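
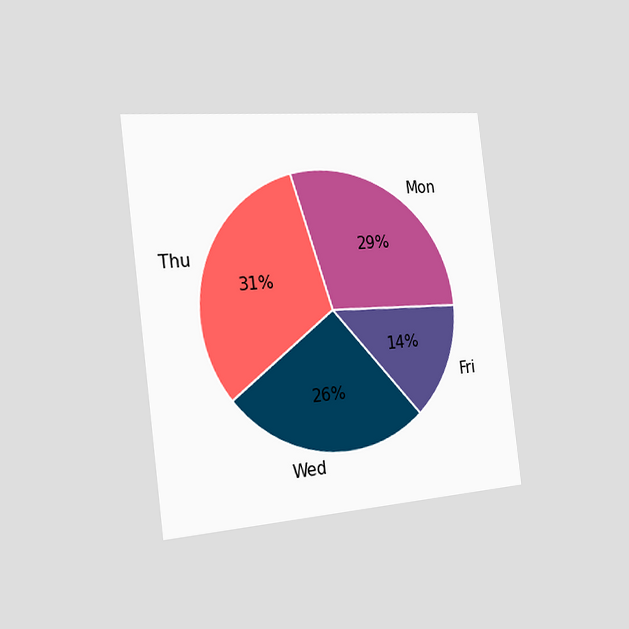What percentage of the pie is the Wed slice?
26%

The chart is tilted about 7° counter-clockwise and viewed slightly from the left. The Wed slice takes up 26% of the pie.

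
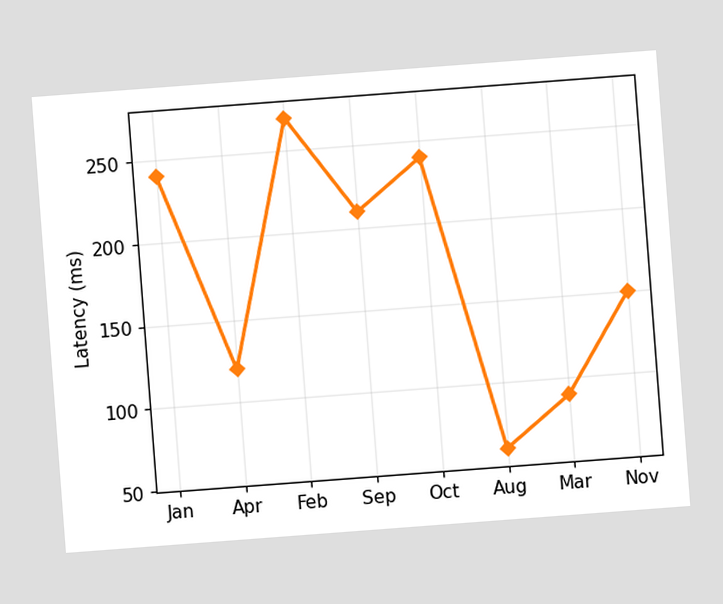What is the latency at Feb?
270ms

The chart is tilted about 4° counter-clockwise. At Feb, the line is at 270ms.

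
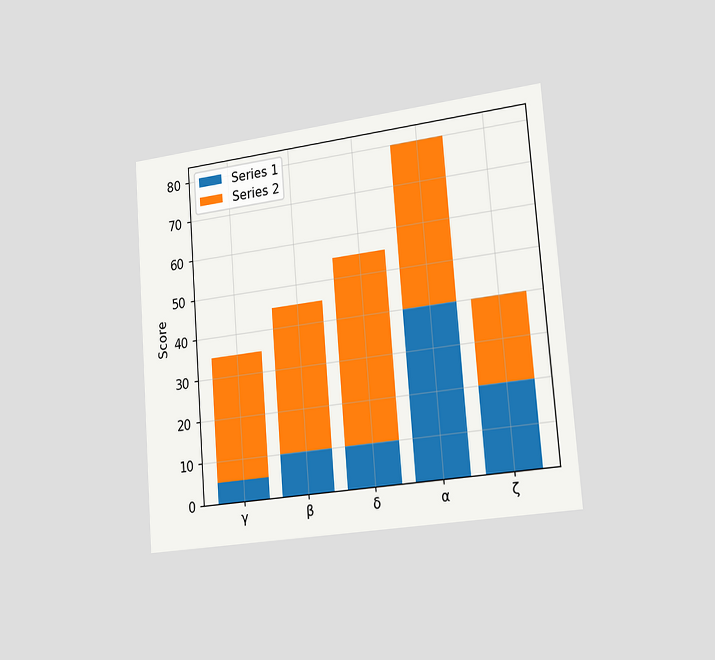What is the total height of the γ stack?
The chart is tilted about 4° counter-clockwise and viewed slightly from the right. The γ stack's top reaches 35 on the y-axis.

35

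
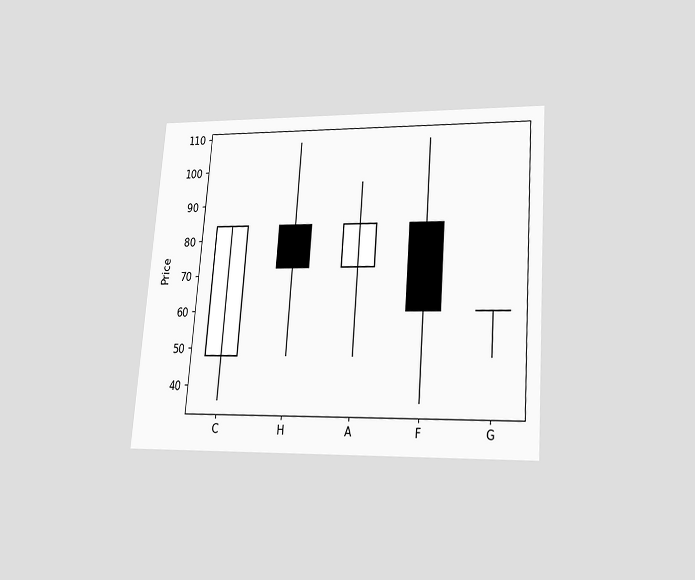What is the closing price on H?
The chart is tilted about 4° clockwise and viewed slightly from below. The H candle closes at 72.

72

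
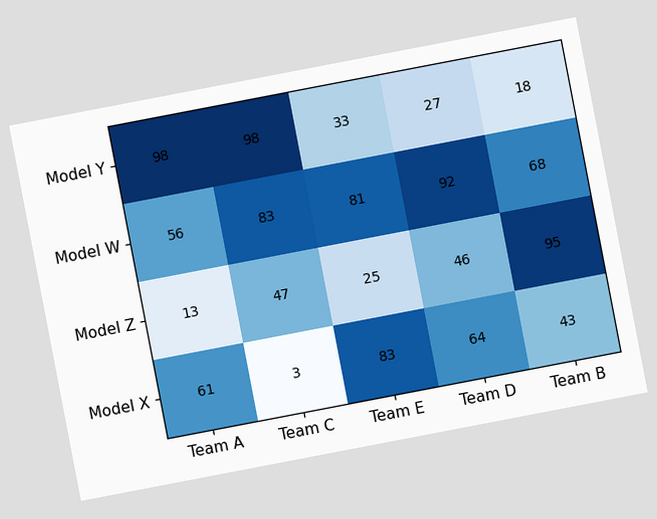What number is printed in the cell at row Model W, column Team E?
The chart is tilted about 11° counter-clockwise. The (Model W, Team E) cell reads 81.

81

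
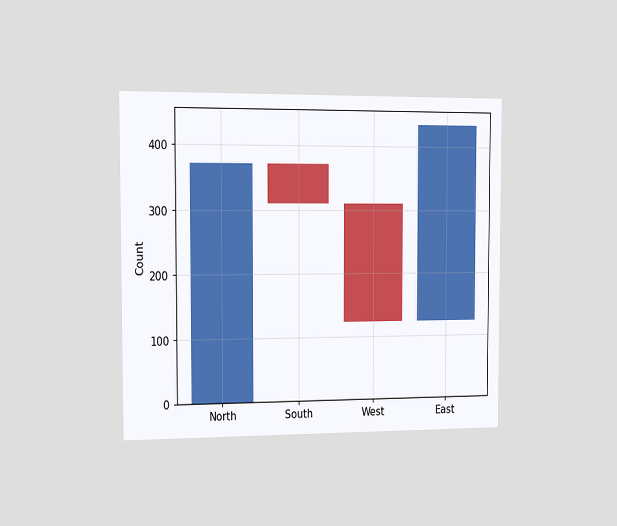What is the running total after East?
434

The chart is viewed slightly from the left. After East the running total reaches 434.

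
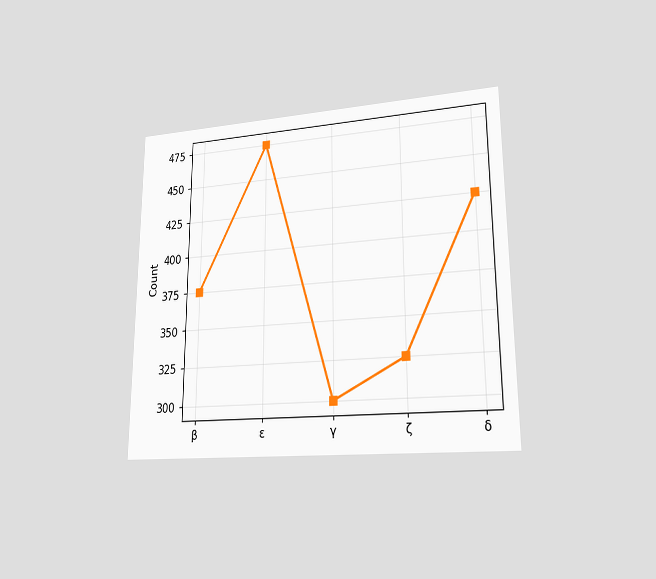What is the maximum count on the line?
475

The chart is viewed at a slight angle. The highest point is at ε, and reading across to the y-axis gives 475.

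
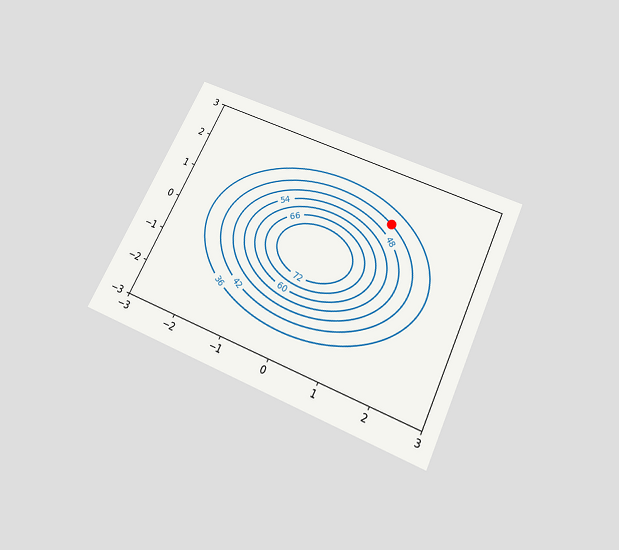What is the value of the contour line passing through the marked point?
42

The chart is tilted about 25° clockwise and viewed slightly from below. The marked point sits on the contour labelled 42.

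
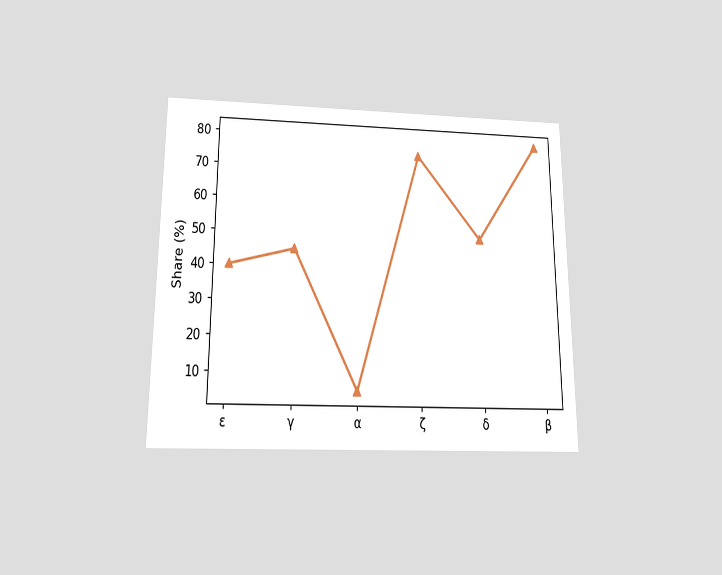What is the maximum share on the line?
The chart is viewed slightly from below. The highest point is at β, and reading across to the y-axis gives 80%.

80%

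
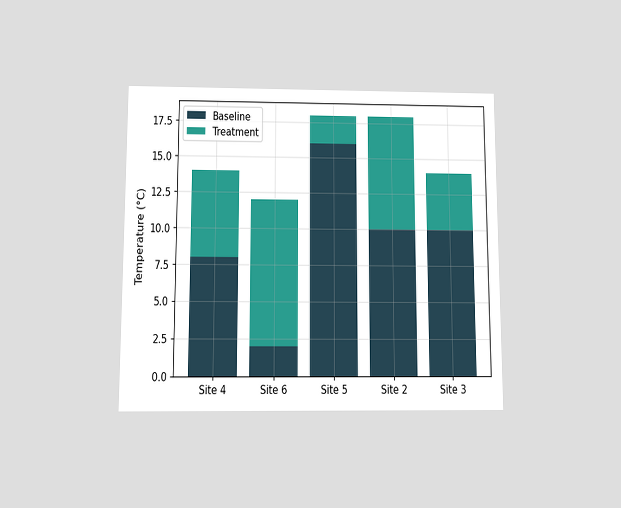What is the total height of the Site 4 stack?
The chart is viewed slightly from below. The Site 4 stack's top reaches 14°C on the y-axis.

14°C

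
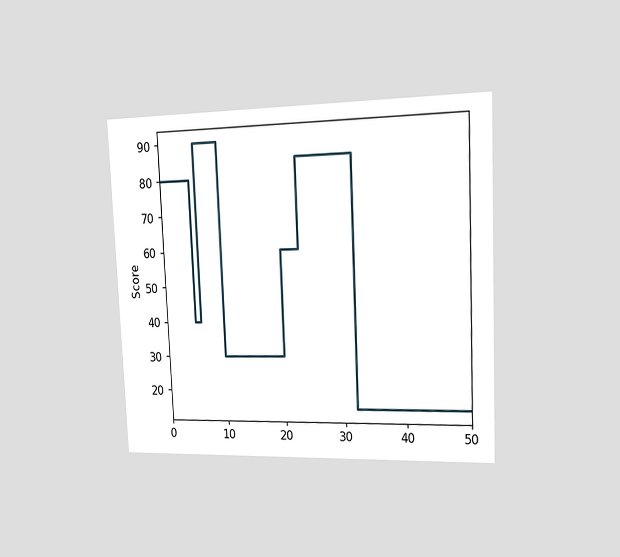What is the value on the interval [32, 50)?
15

The chart is tilted about 2° counter-clockwise and viewed slightly from the right. On [32, 50) the step sits at 15.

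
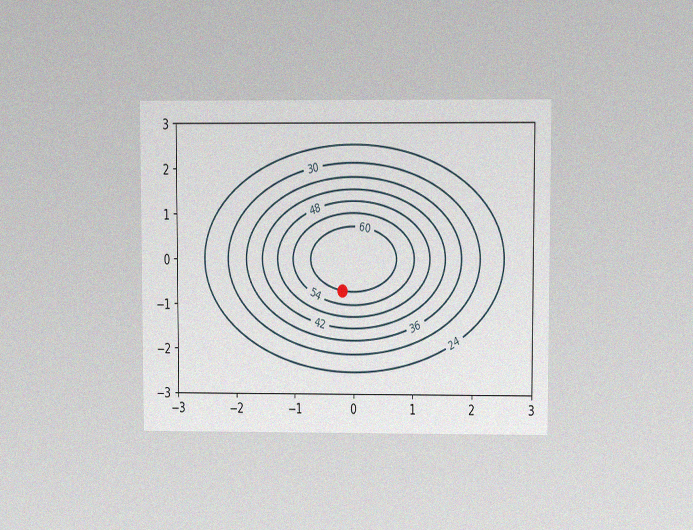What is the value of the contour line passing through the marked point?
The chart is viewed at a slight angle, with some photo noise. The marked point sits on the contour labelled 60.

60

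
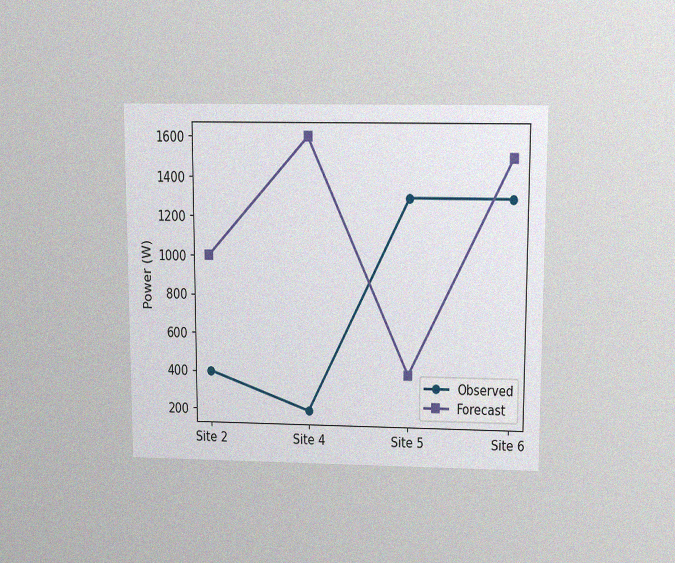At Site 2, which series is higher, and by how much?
Forecast, by 600W

The chart is viewed slightly from above, with some photo noise. At Site 2, Forecast sits above the other line by 600W.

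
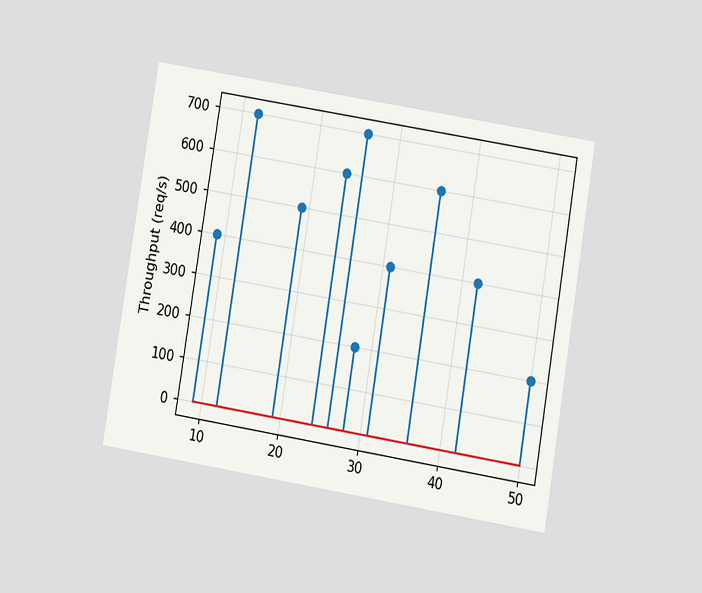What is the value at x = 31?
The chart is tilted about 9° clockwise and viewed at a slight angle. The stem at x=31 reaches 400req/s.

400req/s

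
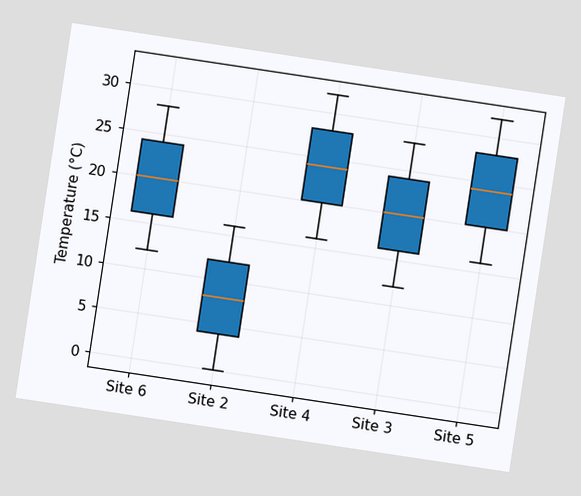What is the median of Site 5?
The chart is tilted about 9° clockwise. The median line in the Site 5 box sits at 24°C.

24°C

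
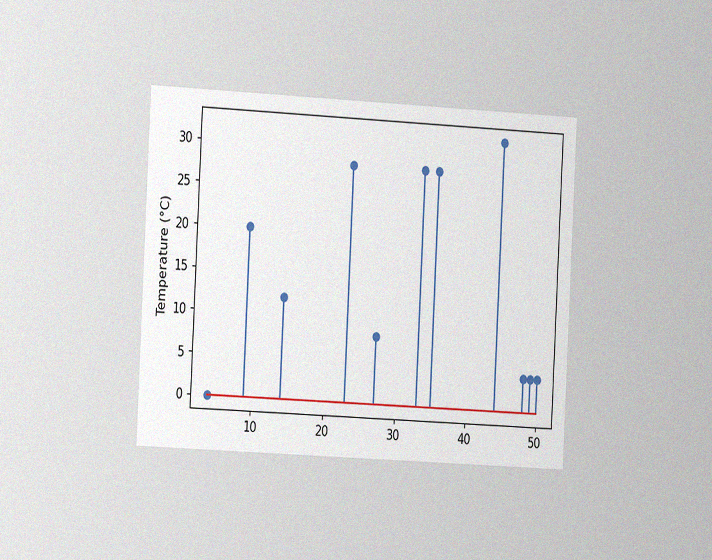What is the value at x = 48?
The chart is tilted about 3° clockwise and viewed slightly from the left, with some photo noise. The stem at x=48 reaches 4°C.

4°C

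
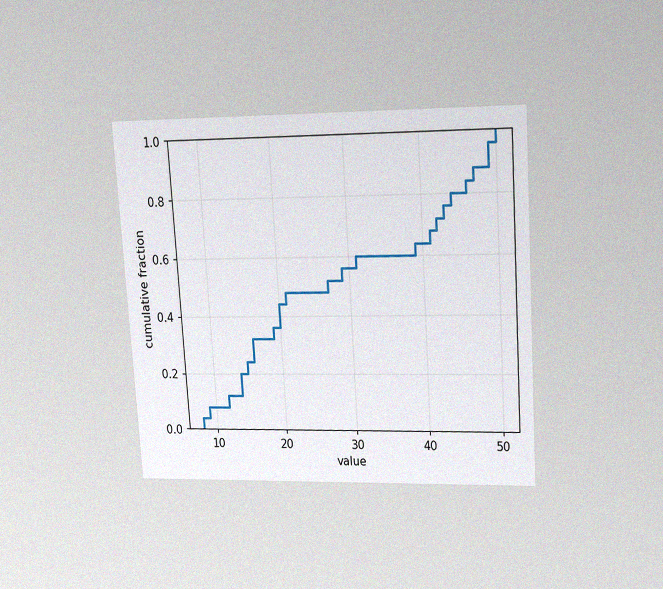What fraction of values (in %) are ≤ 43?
76%

The chart is tilted about 4° counter-clockwise and viewed at a slight angle, with some photo noise. At x=43 the ECDF step is at 76%.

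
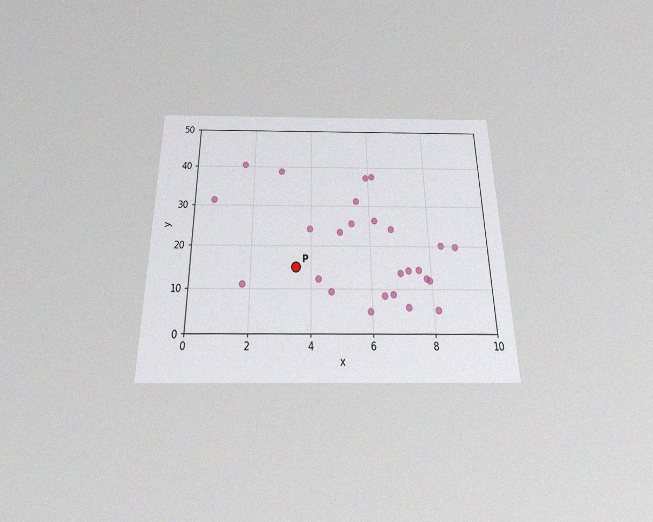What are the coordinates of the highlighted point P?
(3.5, 15)

The chart is viewed slightly from below, with some photo noise. Following the gridlines from P to each axis, P sits at (3.5, 15).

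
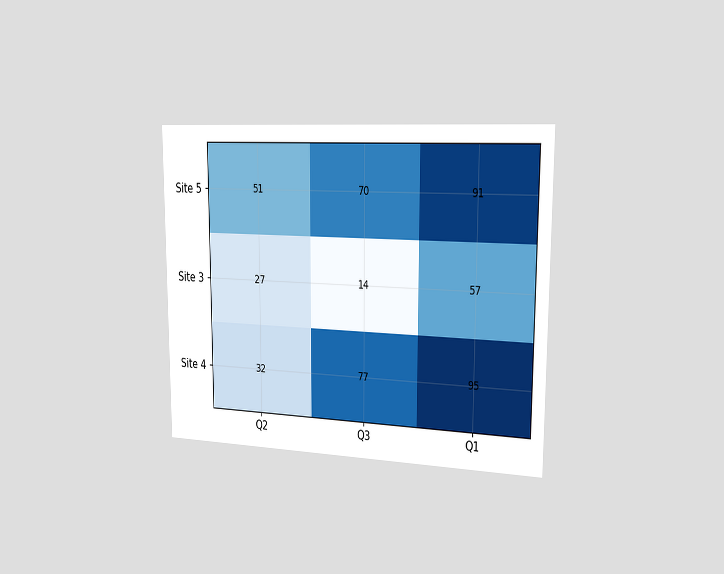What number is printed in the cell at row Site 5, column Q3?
70

The chart is viewed slightly from the right. The (Site 5, Q3) cell reads 70.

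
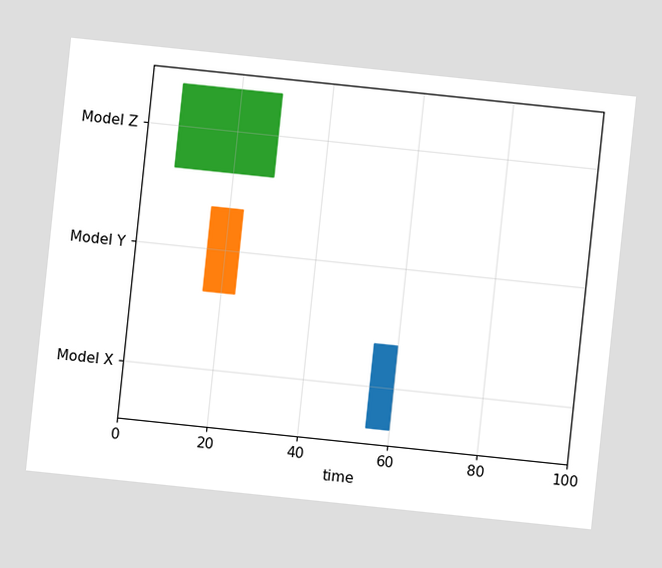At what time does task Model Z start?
The chart is tilted about 6° clockwise. The Model Z bar begins at t=7.

7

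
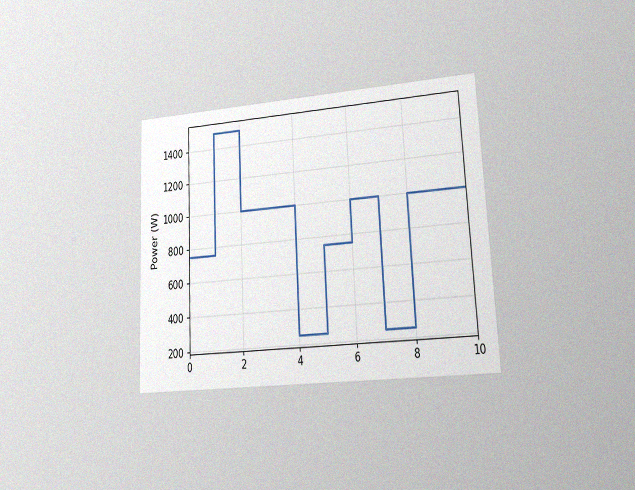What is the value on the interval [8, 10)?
The chart is tilted about 3° counter-clockwise and viewed at a slight angle, with some photo noise. On [8, 10) the step sits at 1000W.

1000W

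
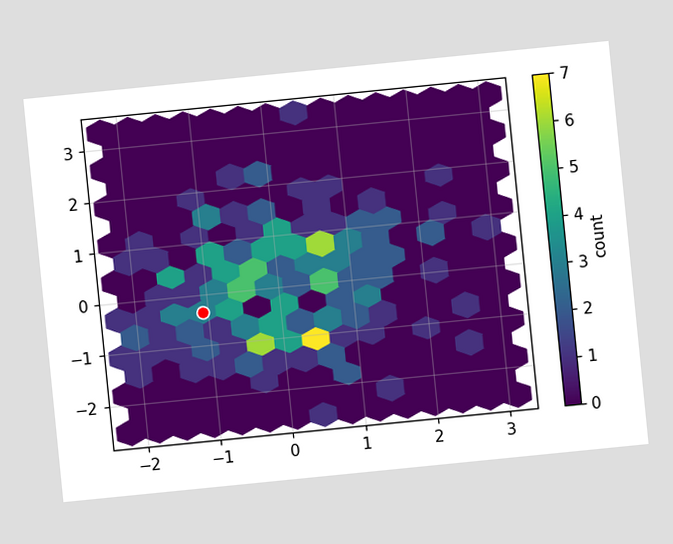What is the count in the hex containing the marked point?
The chart is tilted about 6° counter-clockwise. The marked hex reads 3 on the colorbar.

3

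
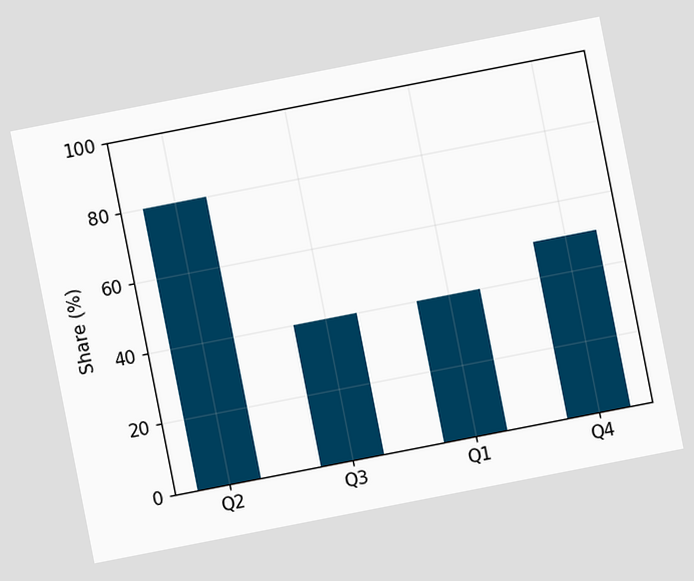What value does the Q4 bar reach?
50%

The chart is tilted about 11° counter-clockwise. Reading along the chart's y-axis, the Q4 bar reaches 50%.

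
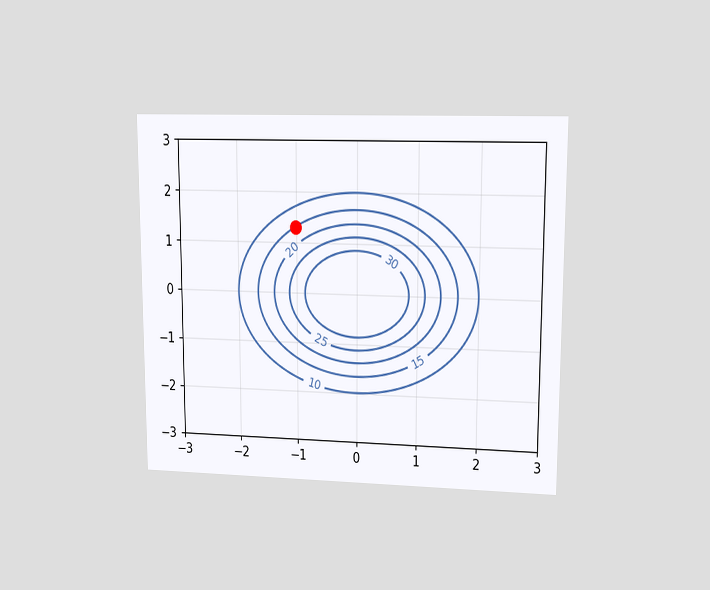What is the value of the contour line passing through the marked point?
The chart is viewed at a slight angle. The marked point sits on the contour labelled 15.

15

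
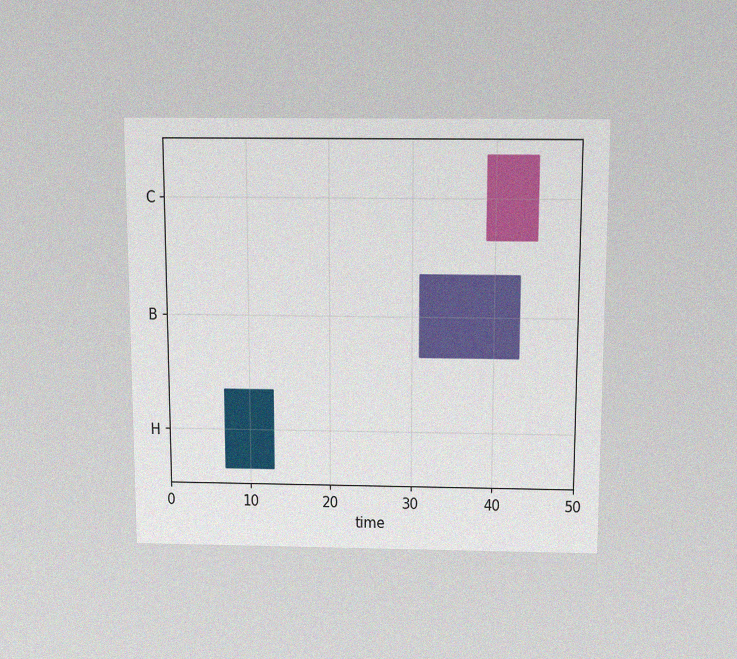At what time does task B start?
The chart is viewed slightly from above, with some photo noise. The B bar begins at t=31.

31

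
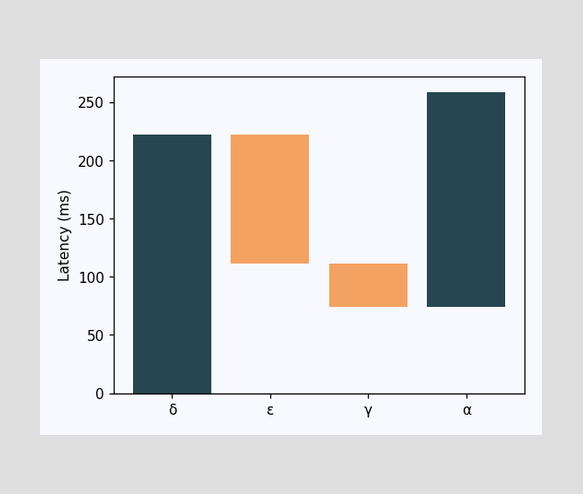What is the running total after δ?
222ms

After δ the running total reaches 222ms.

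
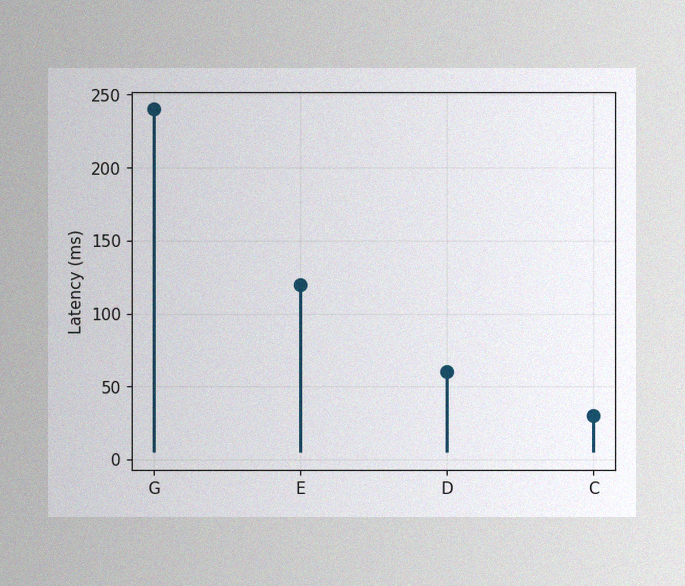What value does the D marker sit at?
The image has some photo noise and uneven lighting. The D marker sits at 60ms.

60ms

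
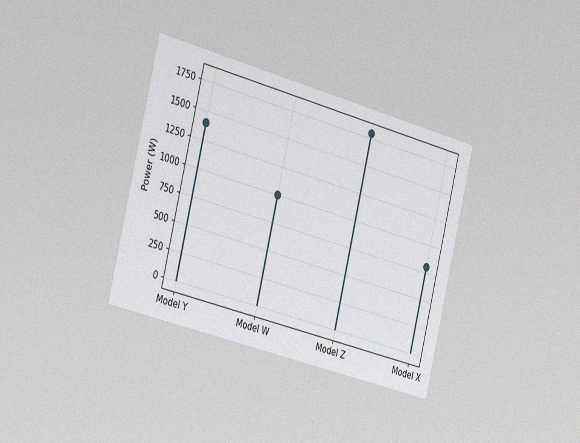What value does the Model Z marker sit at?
The chart is tilted about 14° clockwise and viewed slightly from the left, with some photo noise. The Model Z marker sits at 1800W.

1800W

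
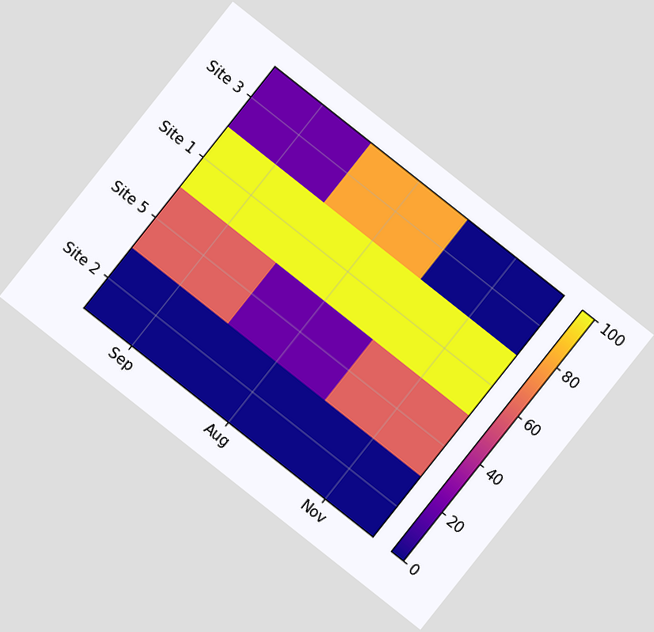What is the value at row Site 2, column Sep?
0

The chart is tilted about 38° clockwise. Matching cell (Site 2, Sep) against the colorbar gives 0.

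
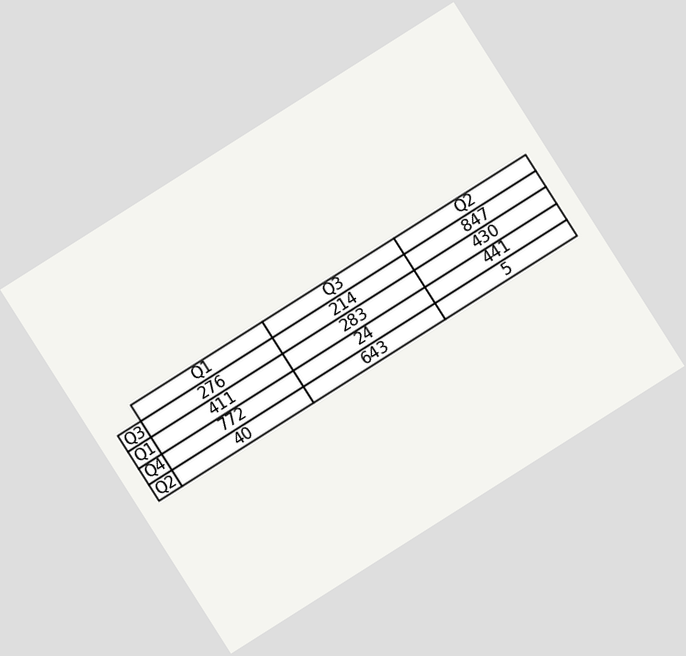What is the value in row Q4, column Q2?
The chart is tilted about 32° counter-clockwise. The (Q4, Q2) cell reads 441.

441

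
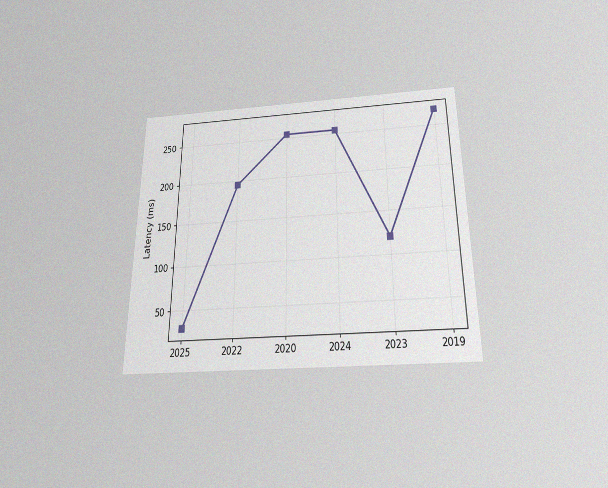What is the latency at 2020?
255ms

The chart is viewed slightly from below, with some photo noise. At 2020, the line is at 255ms.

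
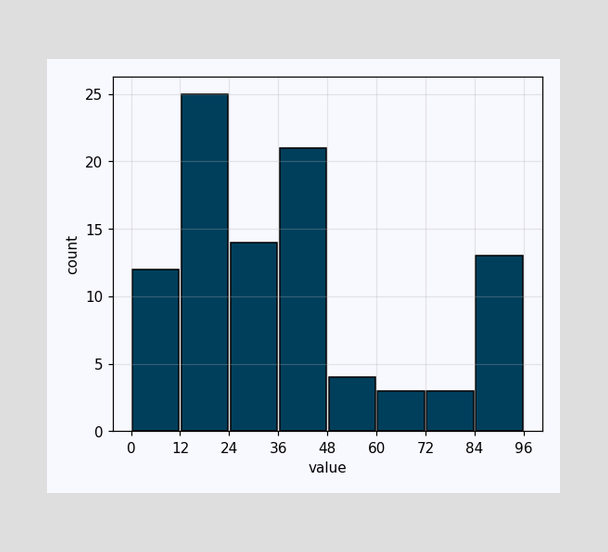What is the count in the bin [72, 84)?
3

The [72, 84) bin has height 3.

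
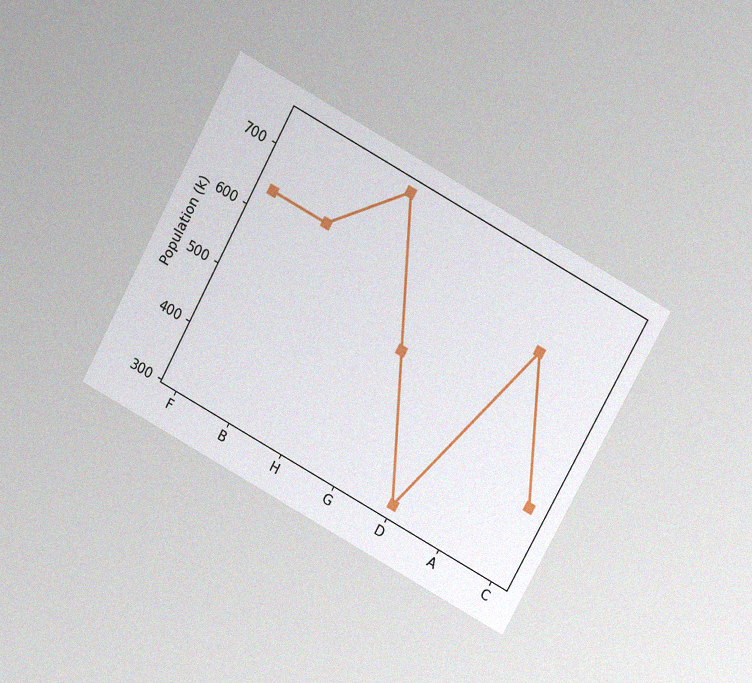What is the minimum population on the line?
318k

The chart is tilted about 29° clockwise and viewed at a slight angle, with some photo noise. The lowest point is at D, and reading across to the y-axis gives 318k.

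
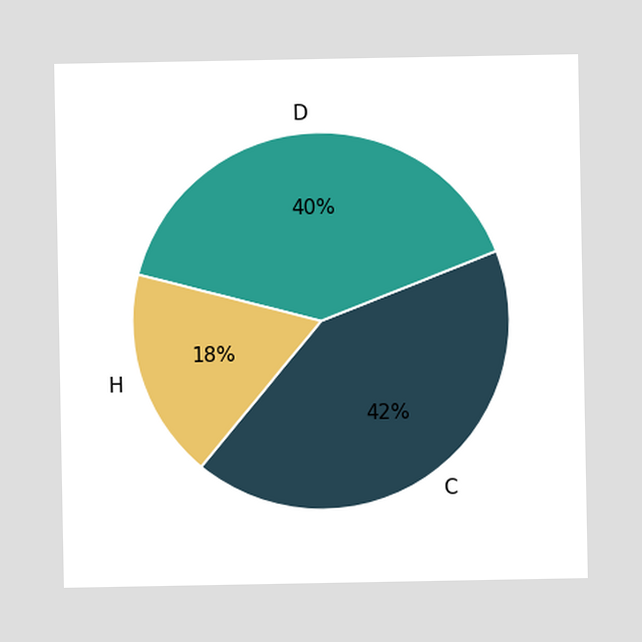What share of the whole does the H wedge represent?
The H slice takes up 18% of the pie.

18%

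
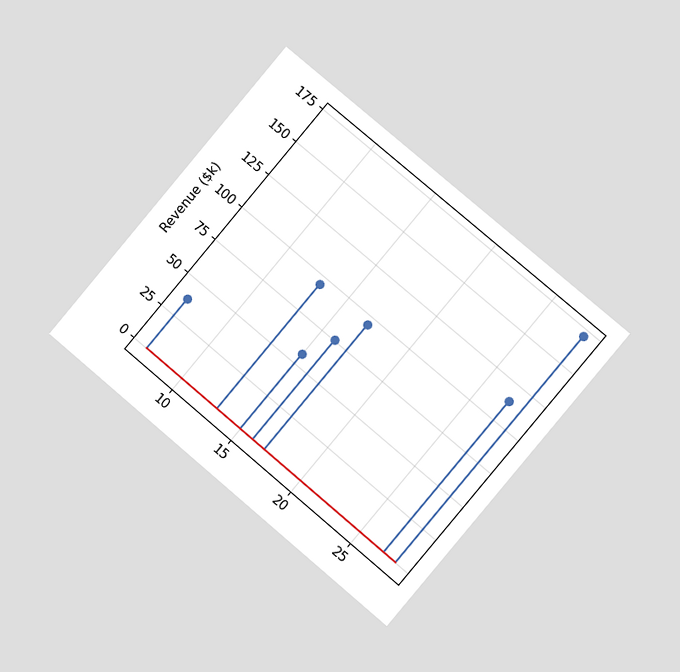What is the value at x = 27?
$114k

The chart is tilted about 40° clockwise and viewed at a slight angle. The stem at x=27 reaches $114k.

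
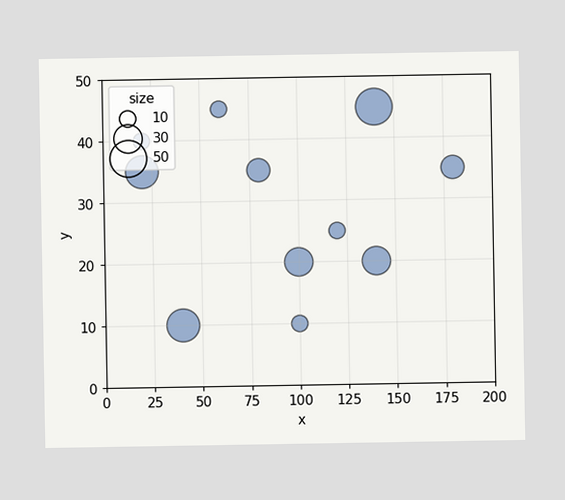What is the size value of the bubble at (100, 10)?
Matching the bubble at (100, 10) against the size legend gives 10.

10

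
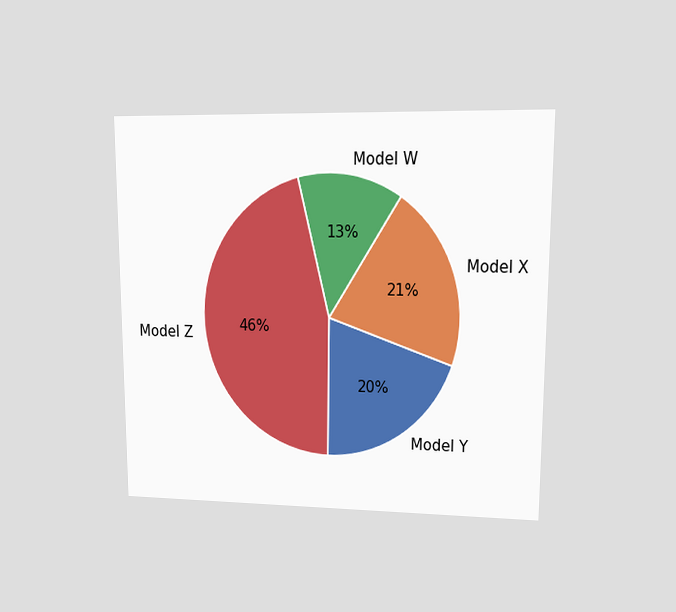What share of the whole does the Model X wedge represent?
The chart is viewed at a slight angle. The Model X slice takes up 21% of the pie.

21%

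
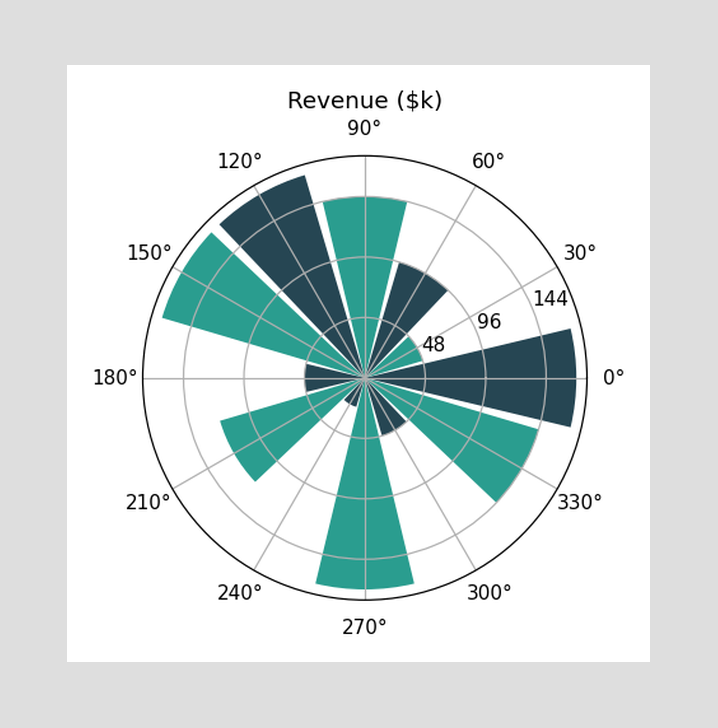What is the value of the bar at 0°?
$168k

The bar at 0° reaches $168k on the radial axis.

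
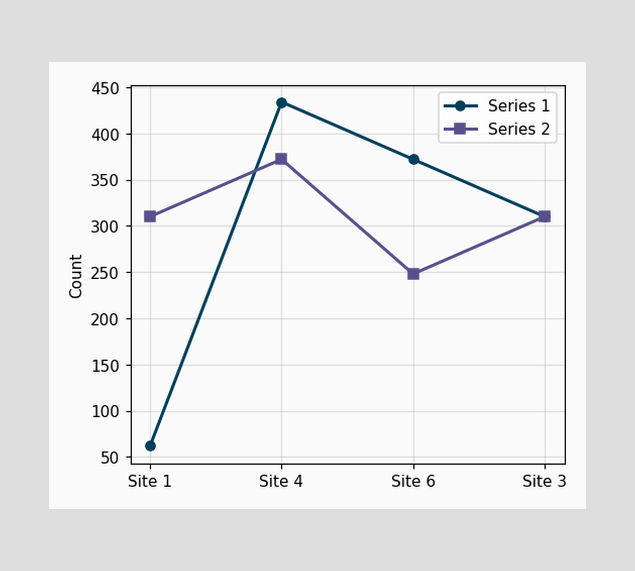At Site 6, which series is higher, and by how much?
At Site 6, Series 1 sits above the other line by 124.

Series 1, by 124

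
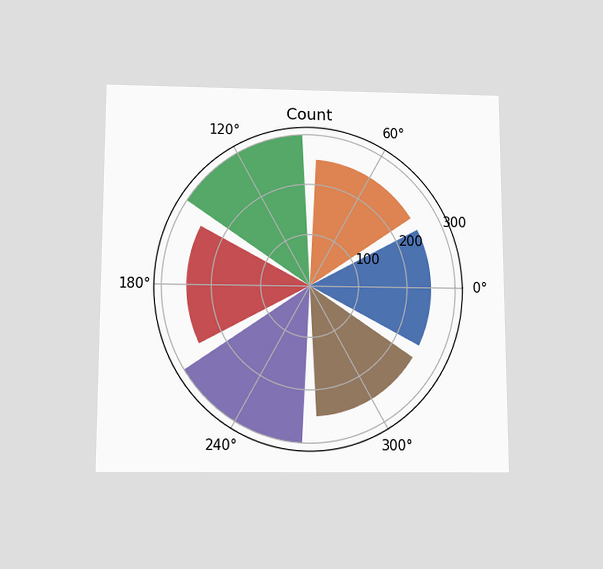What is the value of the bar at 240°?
The chart is viewed slightly from below. The bar at 240° reaches 300 on the radial axis.

300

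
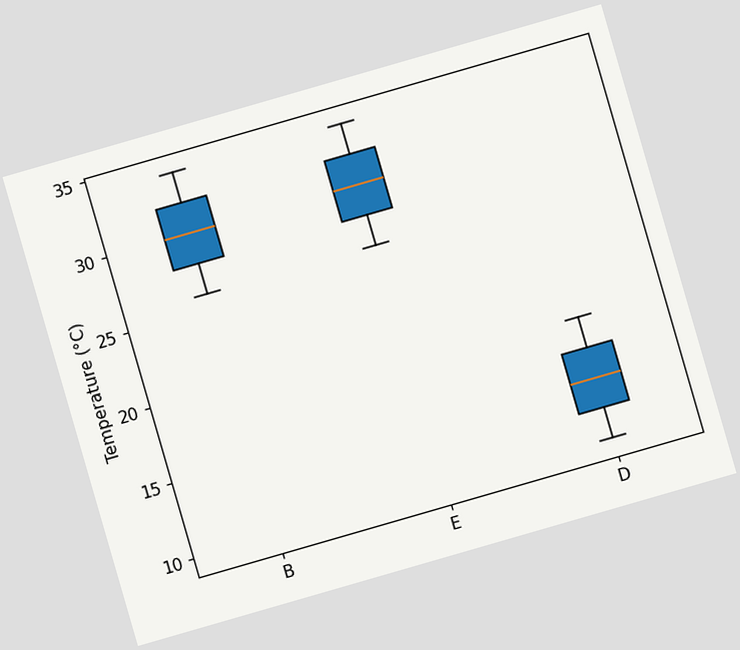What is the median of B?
30°C

The chart is tilted about 16° counter-clockwise. The median line in the B box sits at 30°C.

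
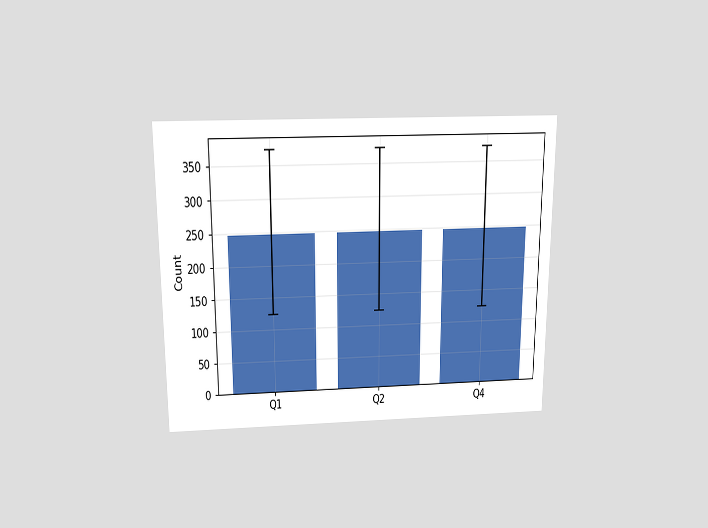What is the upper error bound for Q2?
The chart is viewed slightly from above. The Q2 bar's upper whisker reaches 372.

372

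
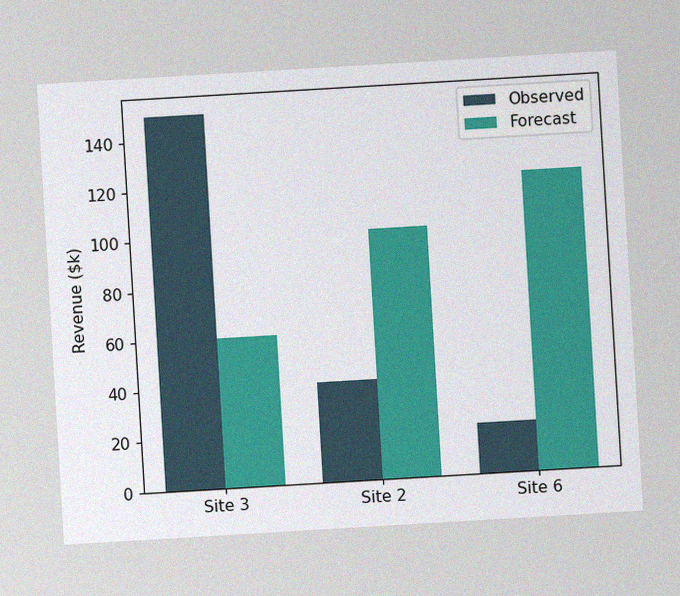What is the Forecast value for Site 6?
The chart is tilted about 3° counter-clockwise, with some photo noise. The Forecast bar at Site 6 reaches $120k on the y-axis.

$120k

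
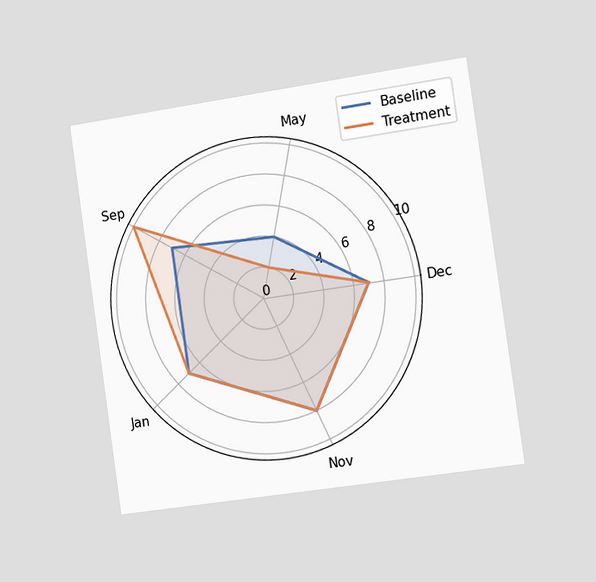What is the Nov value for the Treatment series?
8

The chart is tilted about 8° counter-clockwise and viewed slightly from the right. On the Nov axis, Treatment reaches 8.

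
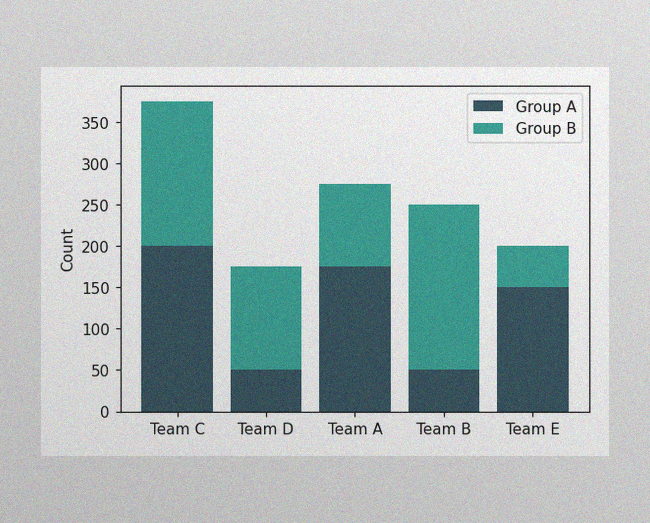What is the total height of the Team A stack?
275

The image has some photo noise and uneven lighting. The Team A stack's top reaches 275 on the y-axis.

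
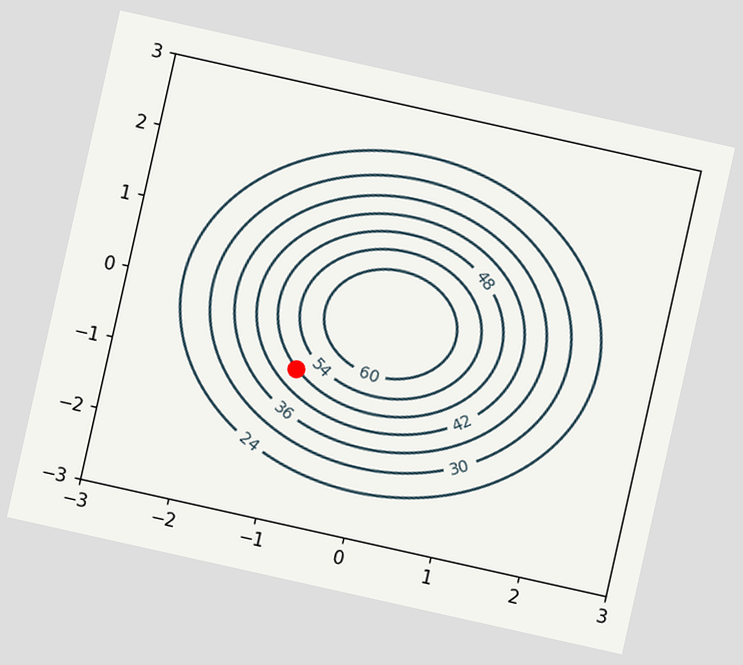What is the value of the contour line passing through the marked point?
The chart is tilted about 13° clockwise. The marked point sits on the contour labelled 48.

48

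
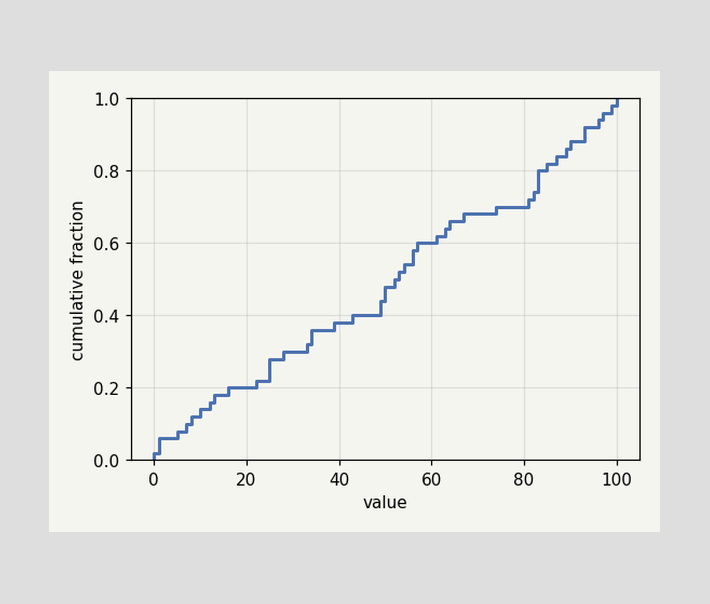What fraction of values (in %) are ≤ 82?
At x=82 the ECDF step is at 74%.

74%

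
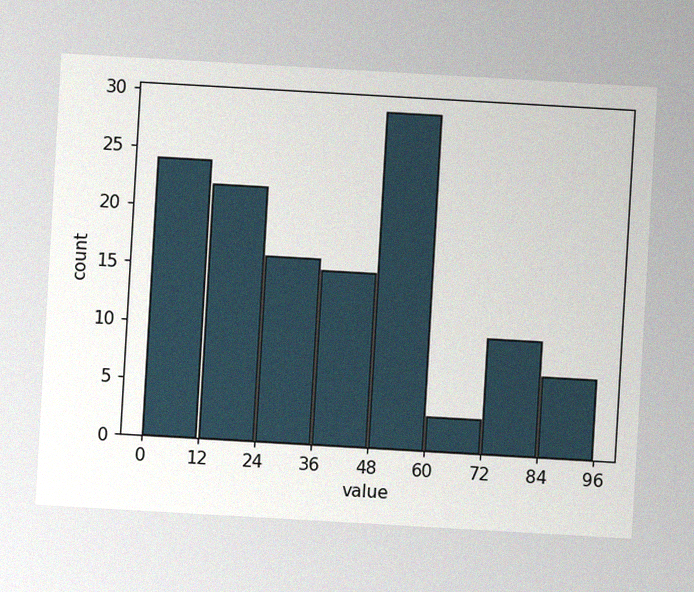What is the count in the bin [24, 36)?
The chart is tilted about 3° clockwise, with some photo noise. The [24, 36) bin has height 16.

16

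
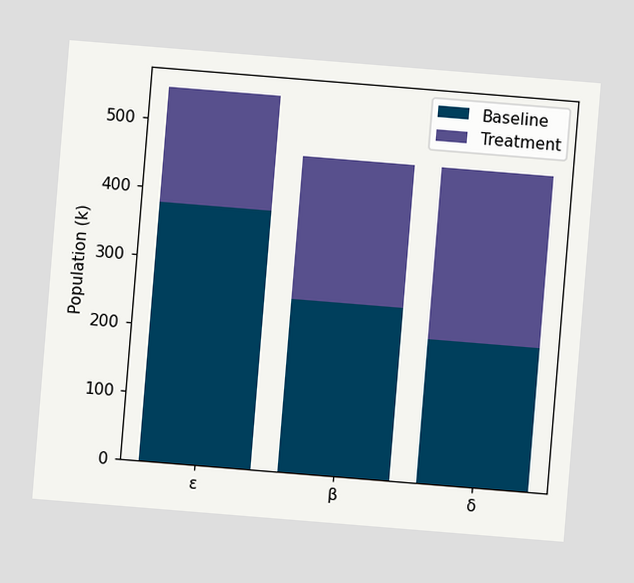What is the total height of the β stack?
462k

The chart is tilted about 5° clockwise. The β stack's top reaches 462k on the y-axis.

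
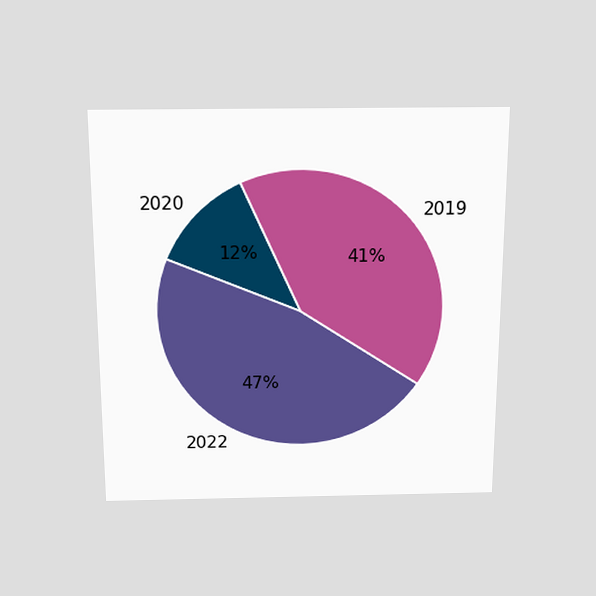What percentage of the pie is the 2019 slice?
The chart is viewed slightly from above. The 2019 slice takes up 41% of the pie.

41%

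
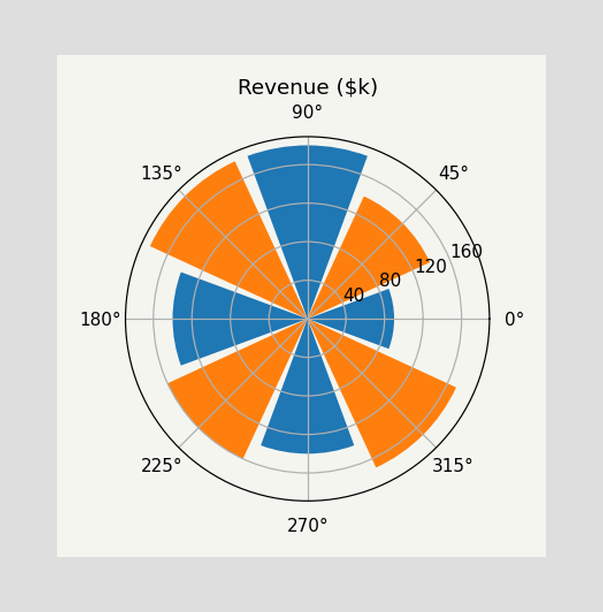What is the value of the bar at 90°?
The bar at 90° reaches $180k on the radial axis.

$180k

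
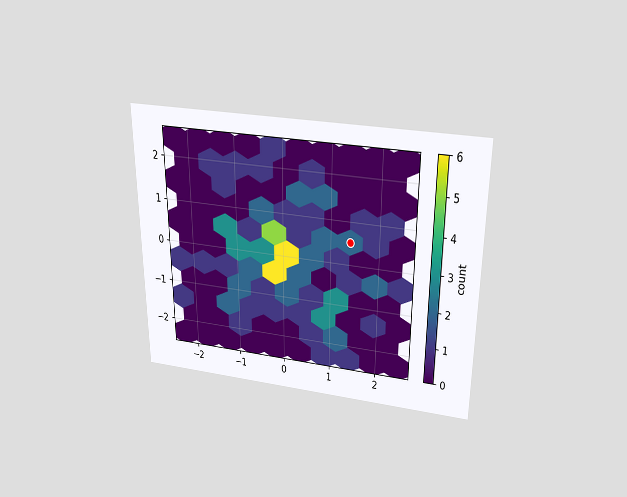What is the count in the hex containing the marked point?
The chart is viewed slightly from above. The marked hex reads 2 on the colorbar.

2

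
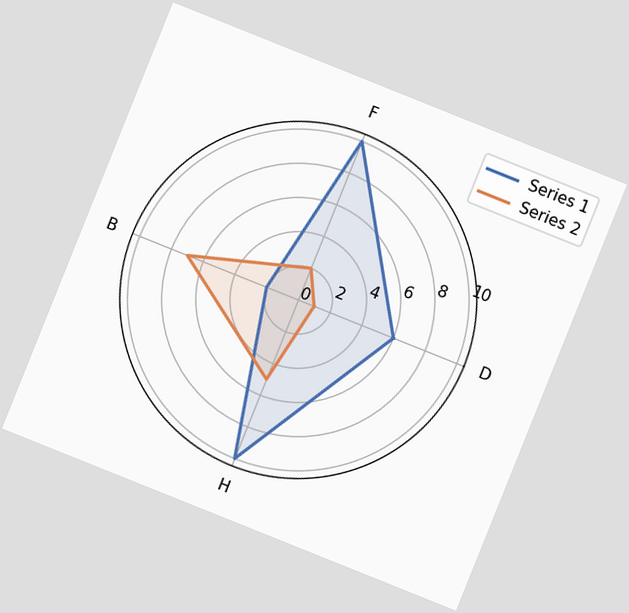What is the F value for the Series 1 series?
The chart is tilted about 22° clockwise. On the F axis, Series 1 reaches 10.

10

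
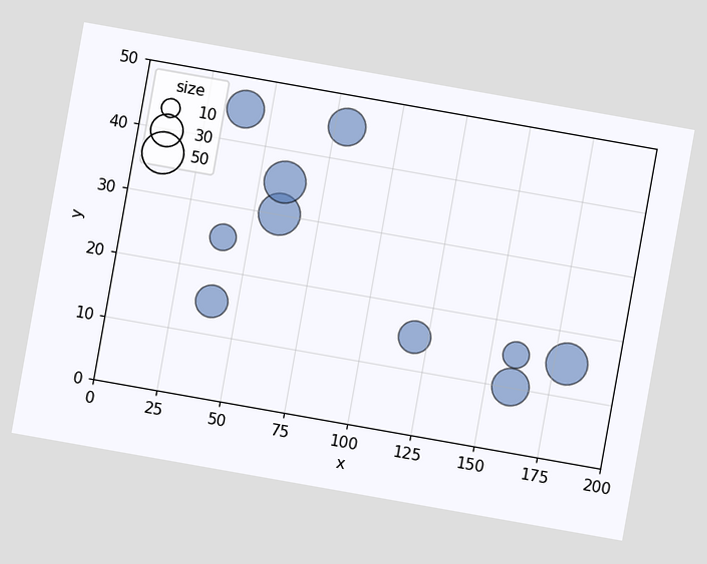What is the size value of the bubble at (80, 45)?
40

The chart is tilted about 10° clockwise. Matching the bubble at (80, 45) against the size legend gives 40.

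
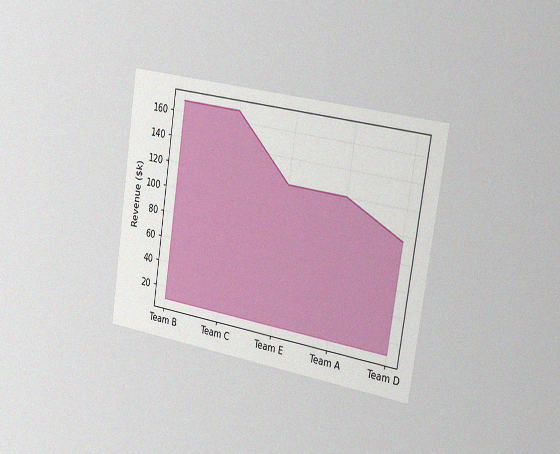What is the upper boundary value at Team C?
The chart is tilted about 9° clockwise and viewed slightly from the right, with some photo noise. At Team C the upper boundary is at $168k.

$168k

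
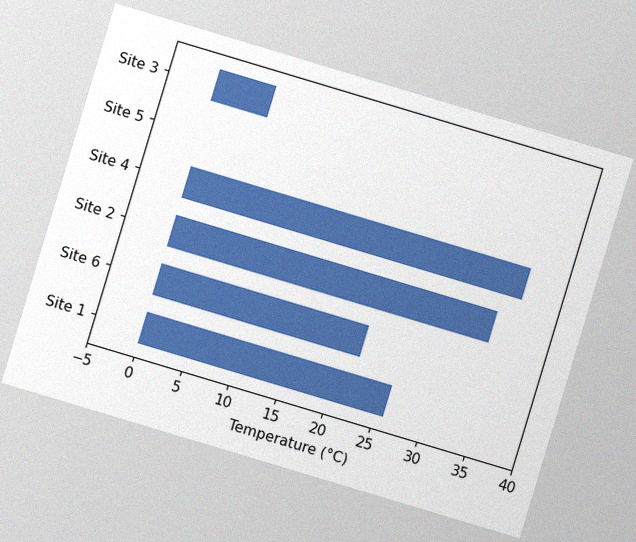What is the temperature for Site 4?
36°C

The chart is tilted about 17° clockwise, with some photo noise. Reading along the chart's x-axis, the Site 4 bar reaches 36°C.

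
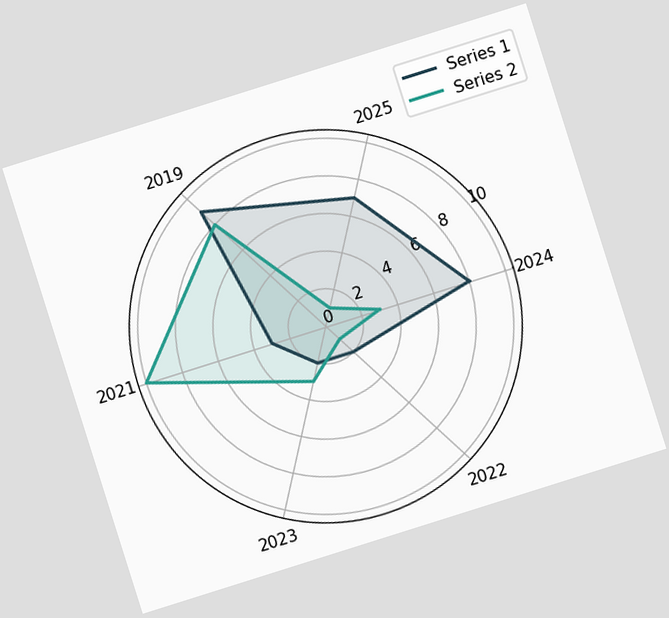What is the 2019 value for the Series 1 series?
9

The chart is tilted about 18° counter-clockwise. On the 2019 axis, Series 1 reaches 9.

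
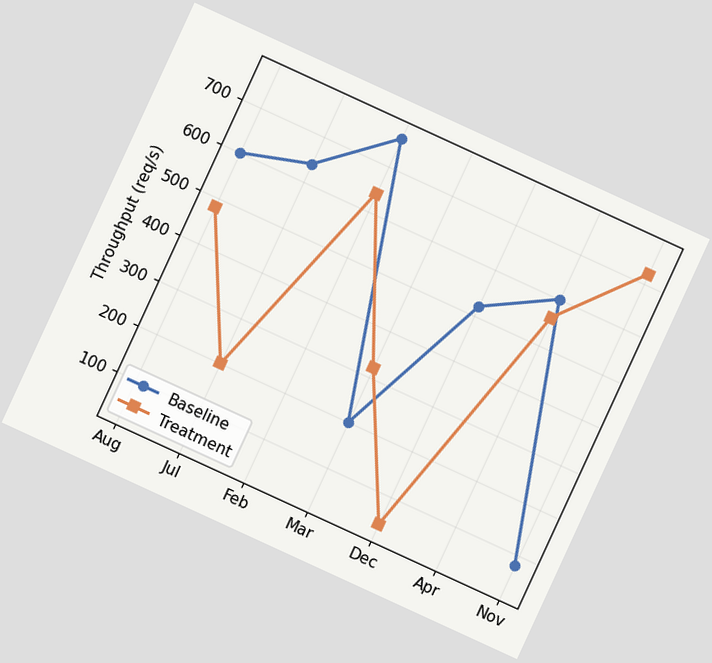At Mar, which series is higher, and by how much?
The chart is tilted about 25° clockwise. At Mar, Treatment sits above the other line by 120req/s.

Treatment, by 120req/s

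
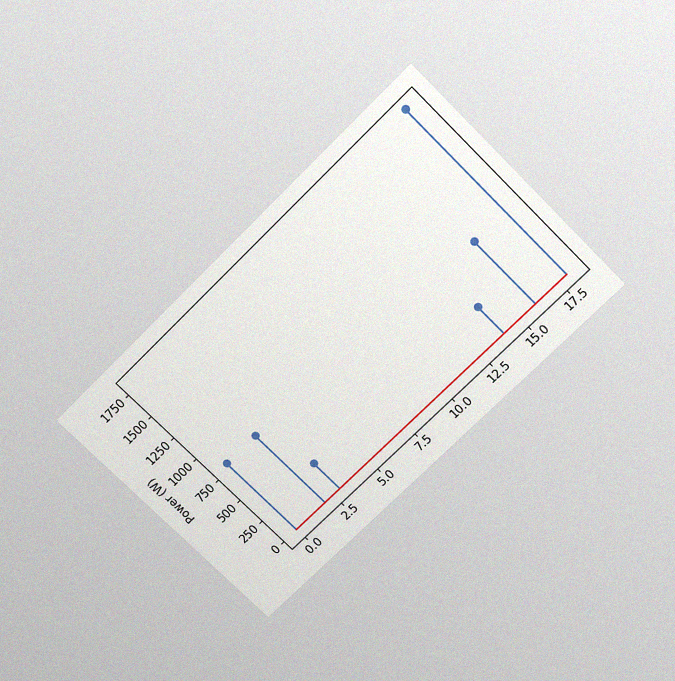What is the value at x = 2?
The chart is tilted about 45° counter-clockwise and viewed slightly from above, with some photo noise. The stem at x=2 reaches 800W.

800W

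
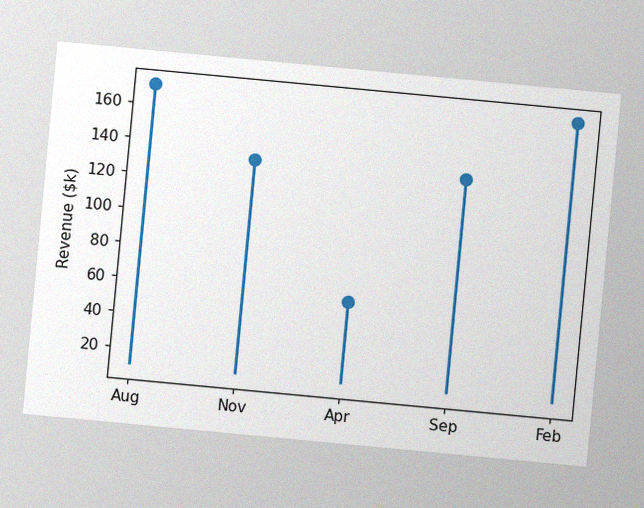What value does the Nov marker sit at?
$133k

The chart is tilted about 5° clockwise, with some photo noise. The Nov marker sits at $133k.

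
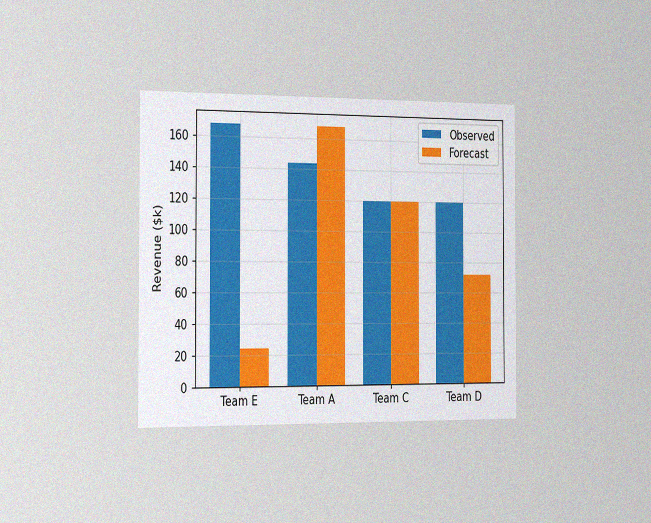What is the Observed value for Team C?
$120k

The chart is viewed slightly from the left, with some photo noise. The Observed bar at Team C reaches $120k on the y-axis.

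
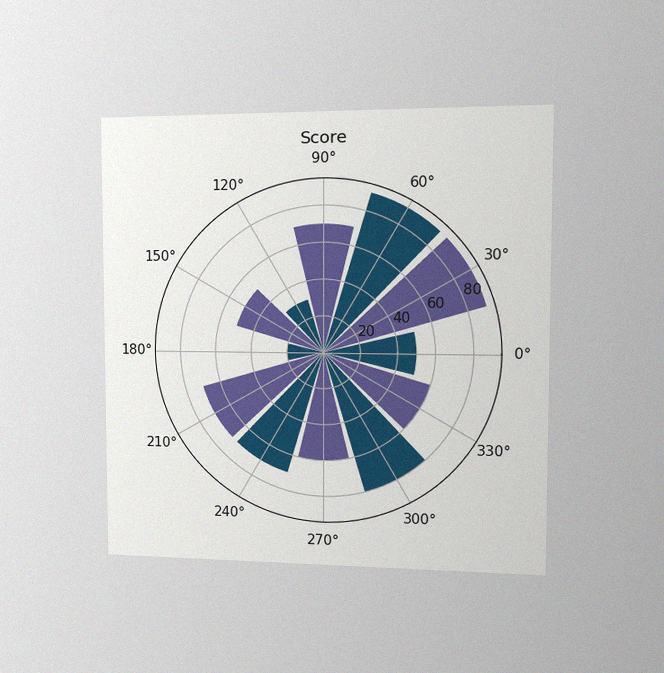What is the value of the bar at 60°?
The chart is viewed slightly from the right, with some photo noise. The bar at 60° reaches 90 on the radial axis.

90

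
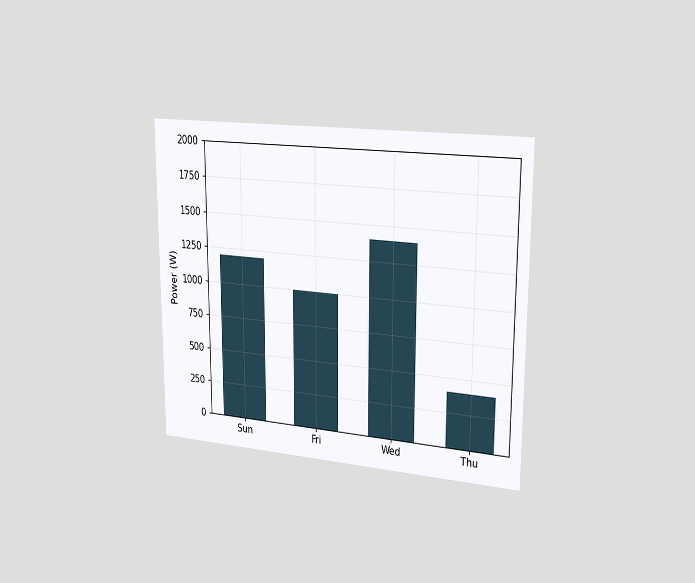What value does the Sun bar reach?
The chart is viewed slightly from the right. Reading along the chart's y-axis, the Sun bar reaches 1200W.

1200W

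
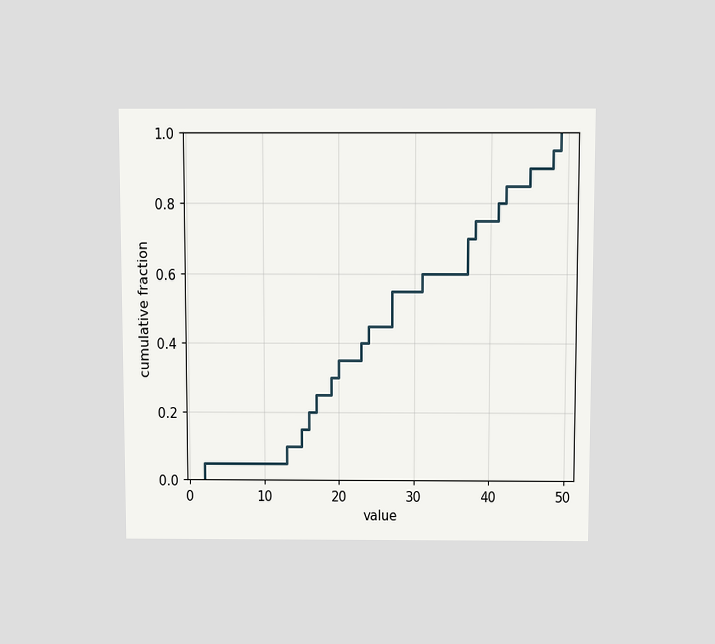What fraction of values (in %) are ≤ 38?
The chart is viewed slightly from above. At x=38 the ECDF step is at 75%.

75%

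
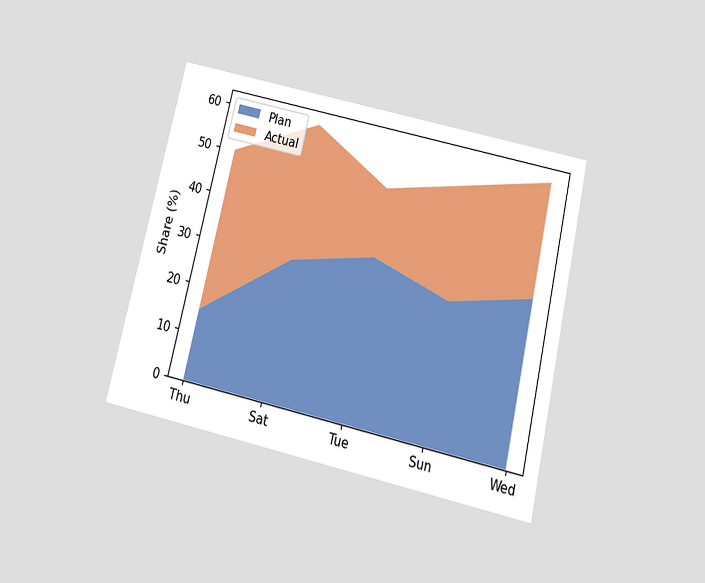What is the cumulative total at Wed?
The chart is tilted about 13° clockwise and viewed slightly from below. The stacked total at Wed reaches 60%.

60%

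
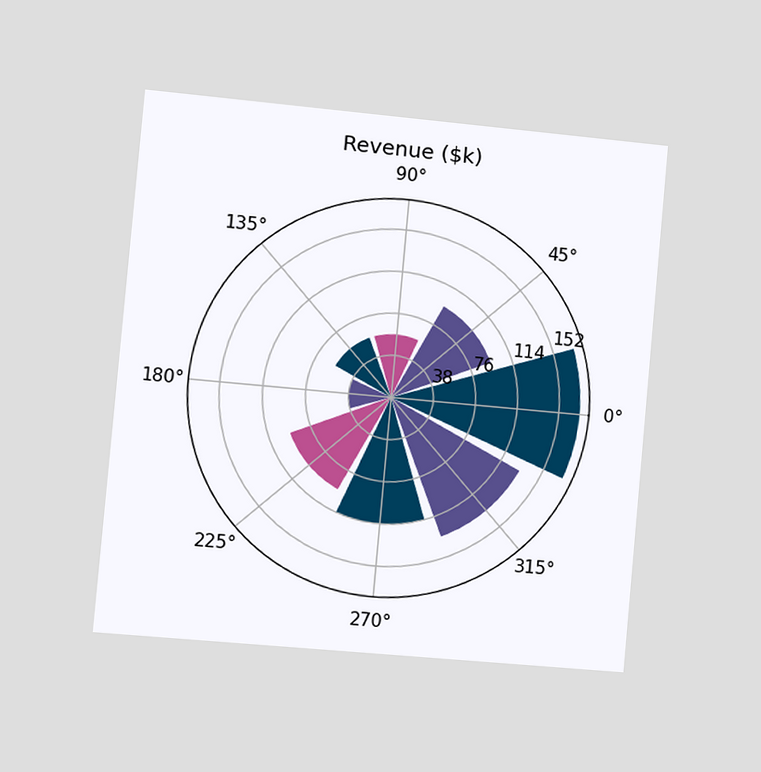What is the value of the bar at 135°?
The chart is tilted about 5° clockwise and viewed slightly from the left. The bar at 135° reaches $57k on the radial axis.

$57k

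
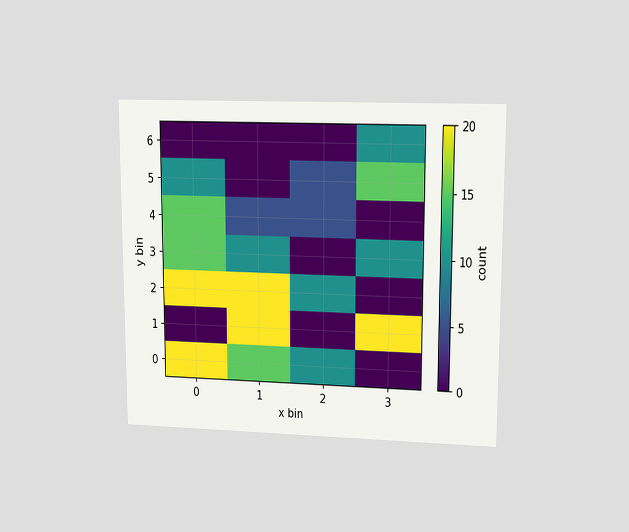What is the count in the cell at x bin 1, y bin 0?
The chart is viewed at a slight angle. Matching the cell (1, 0) against the colorbar gives 15.

15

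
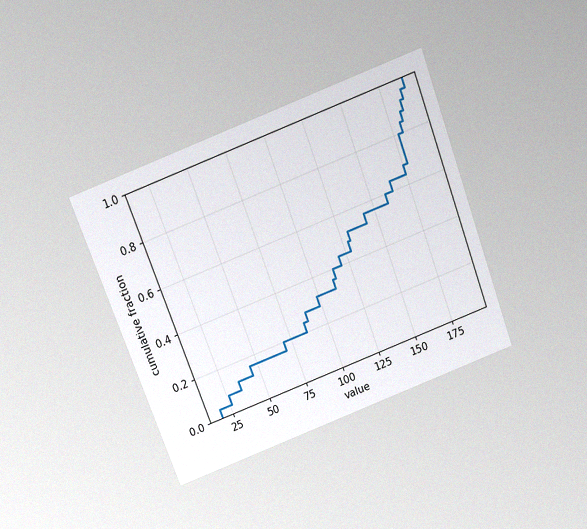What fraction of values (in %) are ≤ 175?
The chart is tilted about 21° counter-clockwise and viewed slightly from above, with some photo noise. At x=175 the ECDF step is at 68%.

68%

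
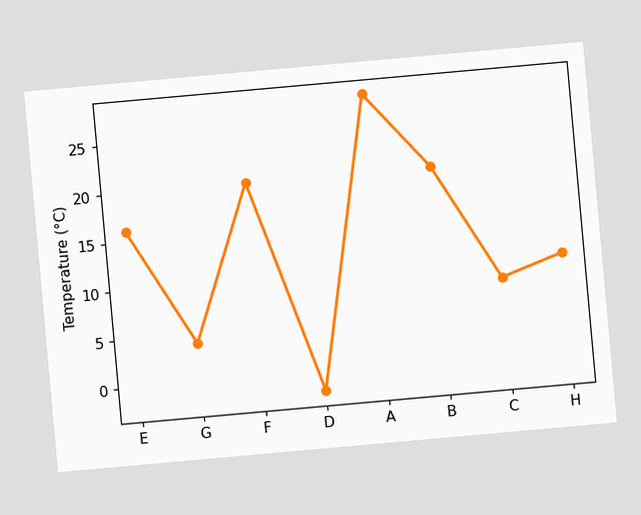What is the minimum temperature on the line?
The chart is tilted about 5° counter-clockwise. The lowest point is at D, and reading across to the y-axis gives -2°C.

-2°C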